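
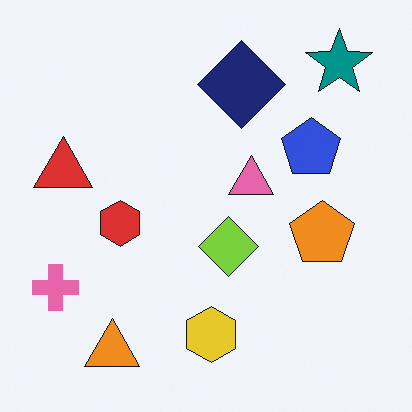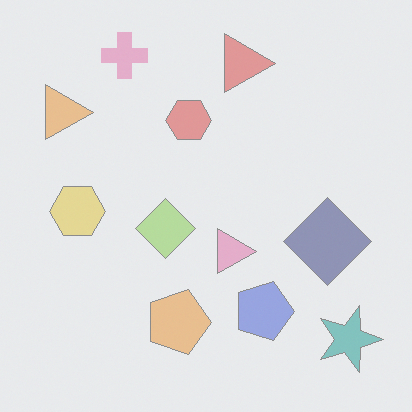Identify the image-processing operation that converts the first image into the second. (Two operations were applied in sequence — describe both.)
Given much lower contrast, then rotated 90° clockwise.

Tones are pushed toward mid-grey across the whole image — a global contrast change. The teal star sits in the top-right of the first image and the bottom-right of the second — consistent with a whole-image 90° clockwise rotation.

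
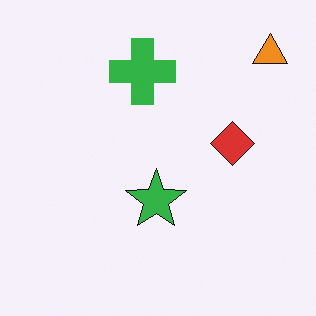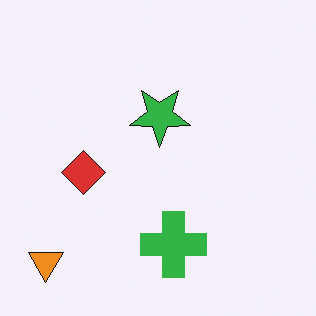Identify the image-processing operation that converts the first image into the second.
The second image is the first rotated 180°.

The orange triangle sits in the top-right of the first image and the bottom-left of the second — consistent with a whole-image 180° rotation.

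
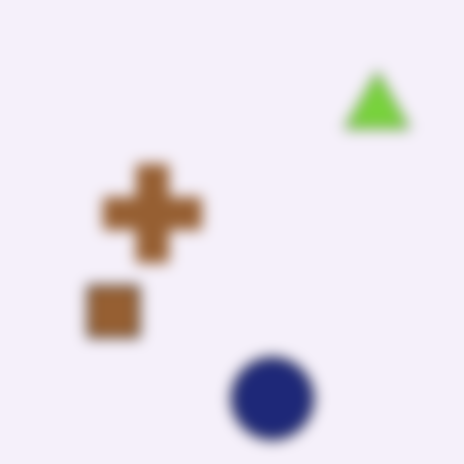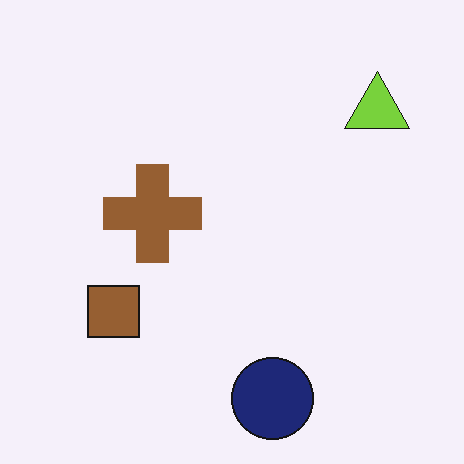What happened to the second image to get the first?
This is the original image heavily blurred.

Shape edges and outlines are uniformly softened across the whole image.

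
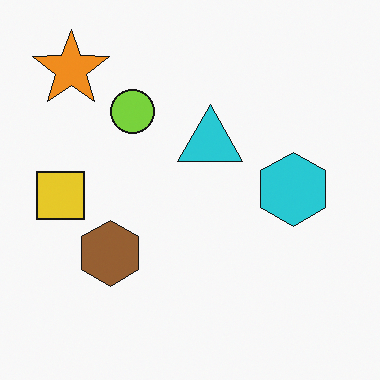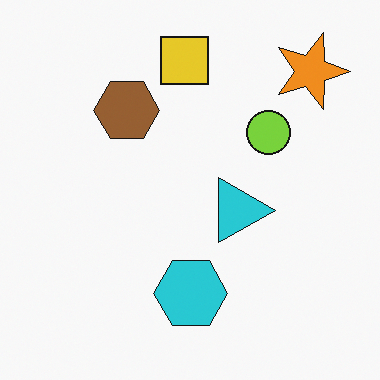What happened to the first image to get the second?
The transformation is: rotated 90° clockwise.

The orange star sits in the top-left of the first image and the top-right of the second — consistent with a whole-image 90° clockwise rotation.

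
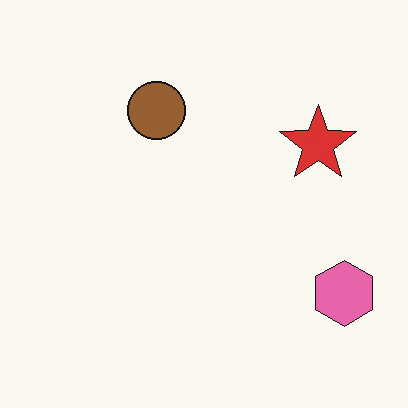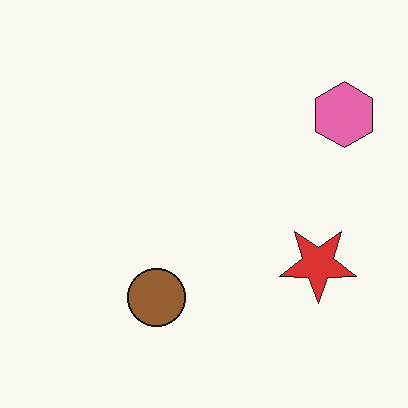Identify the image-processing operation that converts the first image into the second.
The image was flipped vertically (top ↔ bottom).

The brown circle is in the top of the first image and the bottom of the second — shapes on opposite sides of the horizontal midline have swapped in a mirror flip.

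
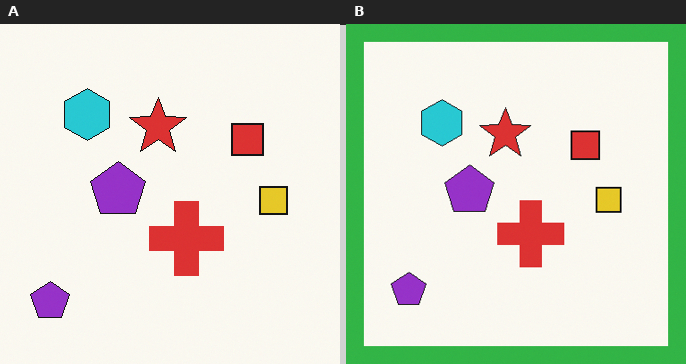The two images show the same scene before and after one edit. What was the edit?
Framed with a green border.

A solid green frame runs around the edge of the right (B) image, with the content slightly shrunk inside it.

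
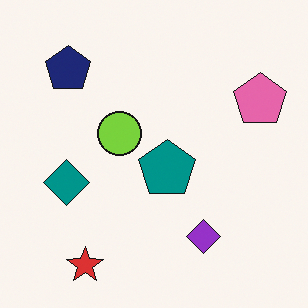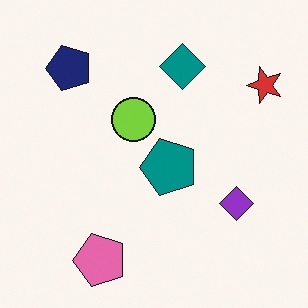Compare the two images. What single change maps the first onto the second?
This is the original image transposed (reflected across the top-left ↔ bottom-right diagonal).

Shapes have swapped their row and column positions — what was in the top-right is now in the bottom-left — a diagonal reflection.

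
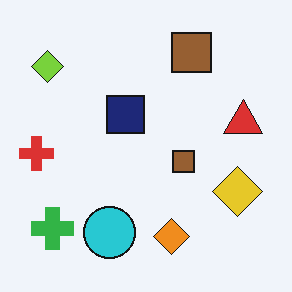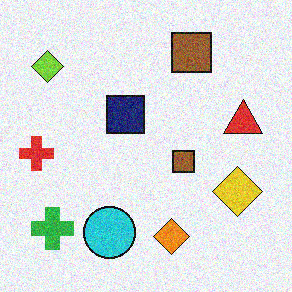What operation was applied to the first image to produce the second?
The image was degraded with moderate additive noise.

Random speckle covers the whole image, including the flat background.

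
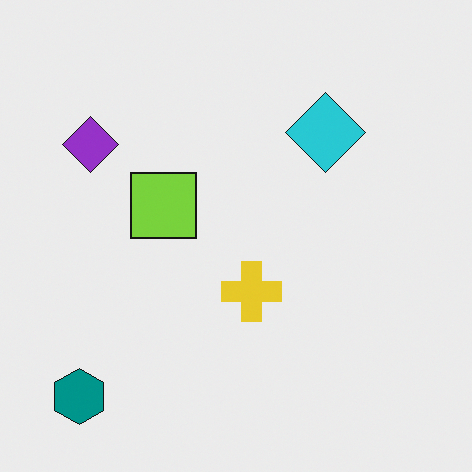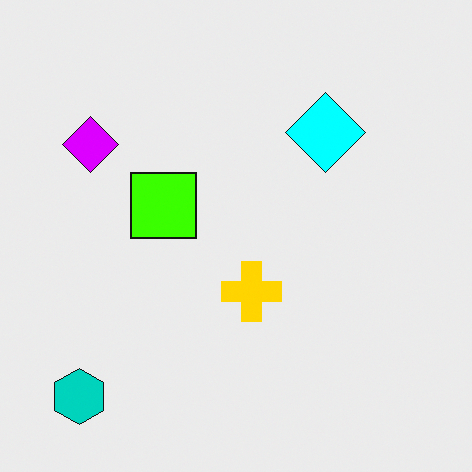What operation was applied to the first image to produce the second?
The transformation is: made much more vivid (saturation change).

All colors are more vivid — a global saturation change.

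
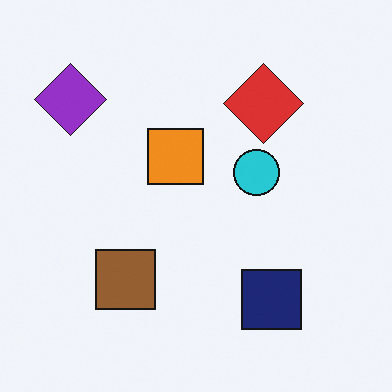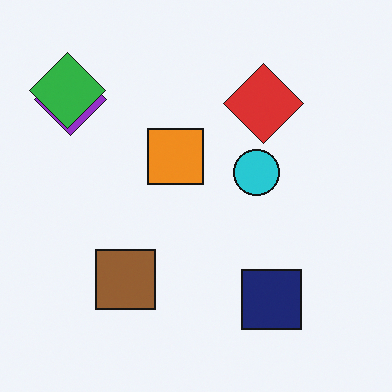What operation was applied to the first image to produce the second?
Overlaid with an additional green diamond.

A green diamond appears in the second image that is absent from the first.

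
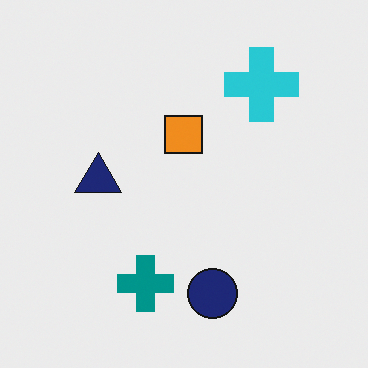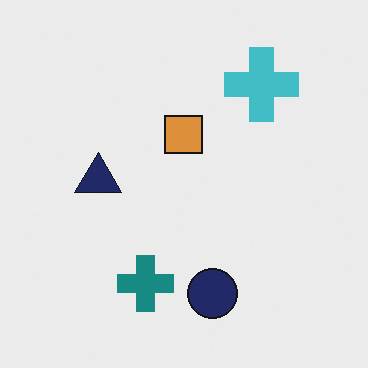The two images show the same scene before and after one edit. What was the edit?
Slightly desaturated.

All colors are more muted and greyish — a global saturation change.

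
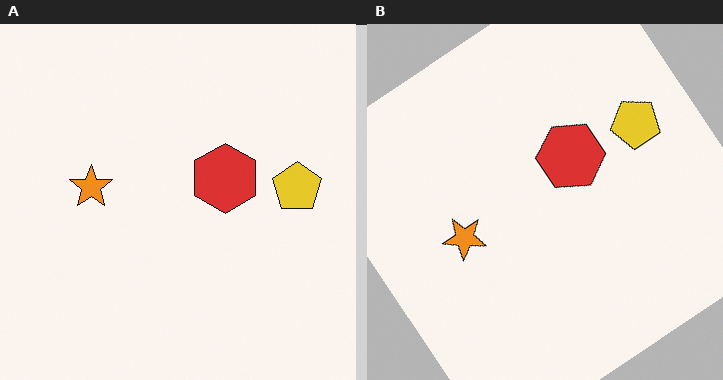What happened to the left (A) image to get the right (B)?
The image was rotated counter-clockwise by a large amount — several tens of degrees.

Every shape is tilted by the same angle and the image corners show triangular fill wedges — a whole-image rotation by a non-right angle.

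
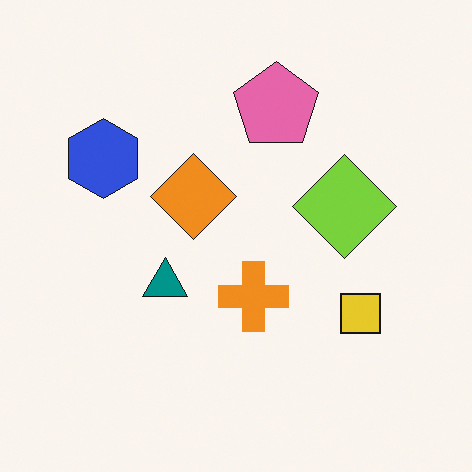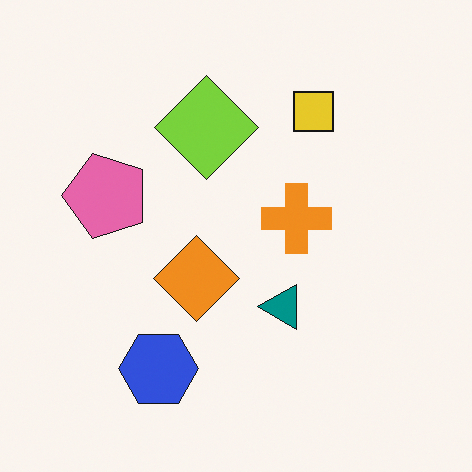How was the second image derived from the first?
It was rotated 90° counter-clockwise.

The blue hexagon sits in the left of the first image and the bottom of the second — consistent with a whole-image 90° counter-clockwise rotation.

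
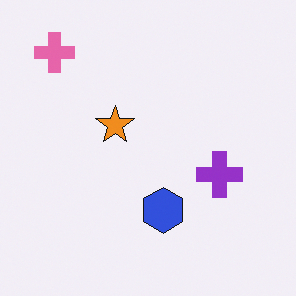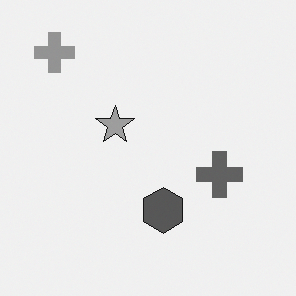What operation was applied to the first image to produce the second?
Converted to grayscale.

All color is removed — every shape is now a shade of grey.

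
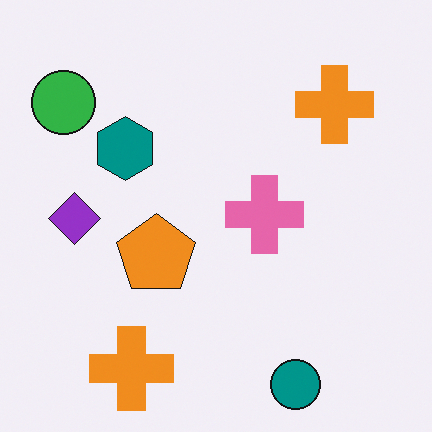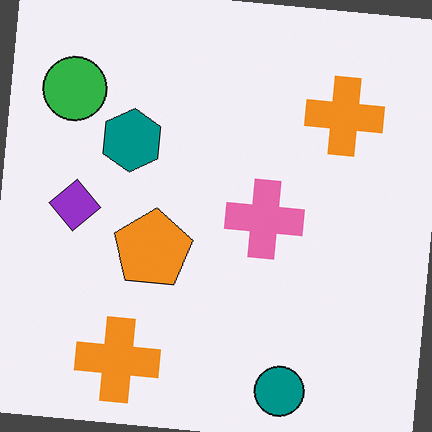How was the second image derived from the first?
Rotated clockwise by a small amount.

Every shape is tilted by the same angle and the image corners show triangular fill wedges — a whole-image rotation by a non-right angle.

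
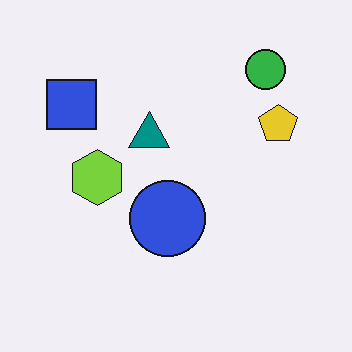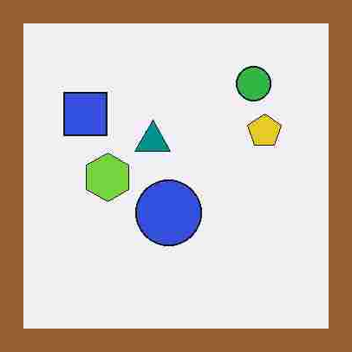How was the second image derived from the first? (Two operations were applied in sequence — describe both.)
The transformation is: degraded with heavy JPEG compression, then framed with a brown border.

Blocky 8×8 compression artifacts appear around shape edges and the flat background shows ringing — characteristic JPEG degradation. A solid brown frame runs around the edge of the second image, with the content slightly shrunk inside it.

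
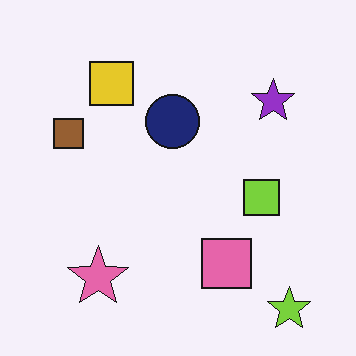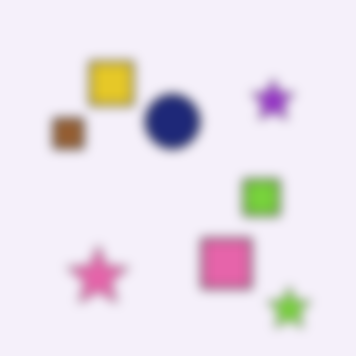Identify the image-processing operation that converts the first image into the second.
The second image is the first strongly gaussian-blurred.

Shape edges and outlines are uniformly softened across the whole image.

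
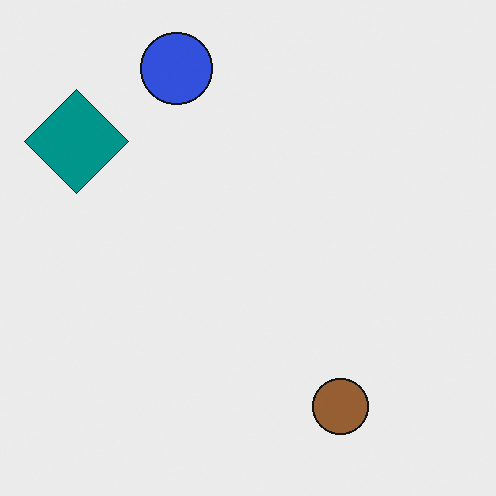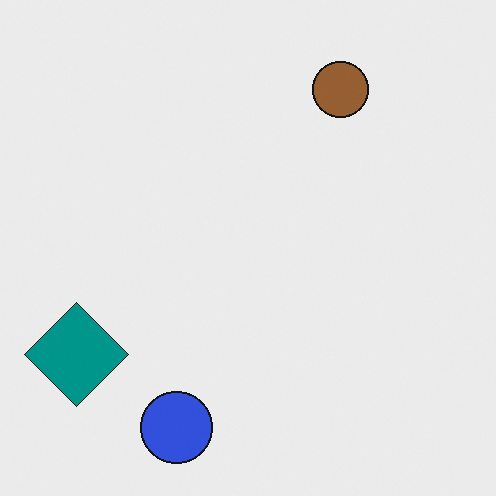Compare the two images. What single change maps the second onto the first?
The first image is the second flipped vertically (top ↔ bottom).

The blue circle is in the bottom of the second image and the top of the first — shapes on opposite sides of the horizontal midline have swapped in a mirror flip.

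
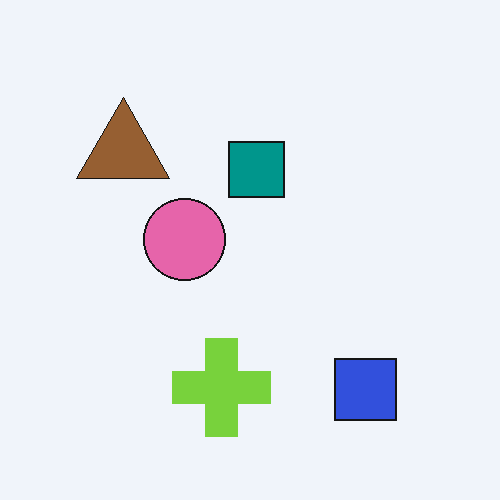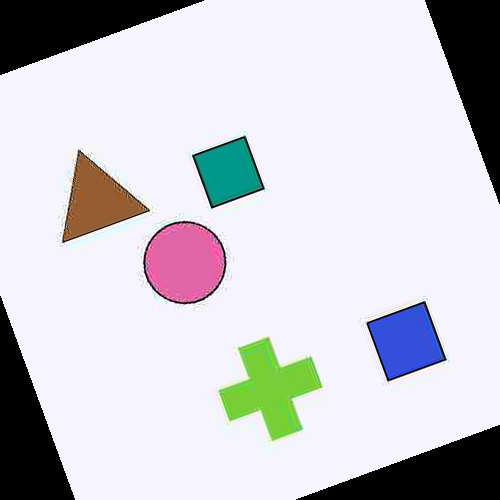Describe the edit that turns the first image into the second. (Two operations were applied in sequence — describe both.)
This is the original image heavily JPEG-compressed with obvious blocking artifacts, then rotated counter-clockwise by a clearly visible amount.

Blocky 8×8 compression artifacts appear around shape edges and the flat background shows ringing — characteristic JPEG degradation. Every shape is tilted by the same angle and the image corners show triangular fill wedges — a whole-image rotation by a non-right angle.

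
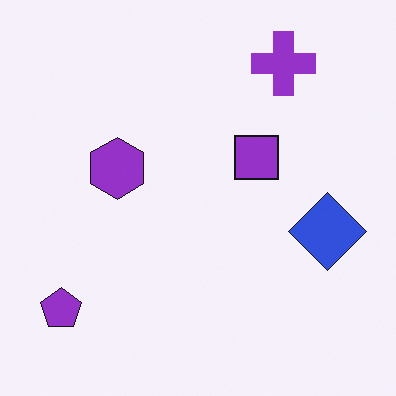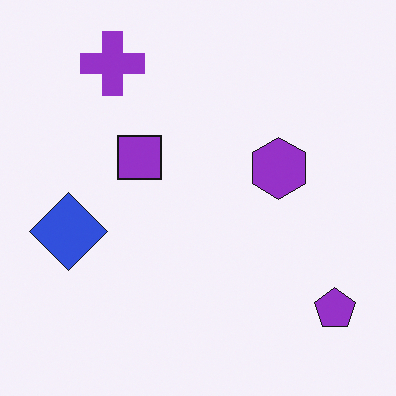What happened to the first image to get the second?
The second image is the first flipped horizontally (left ↔ right).

The purple pentagon is in the bottom-left of the first image and the bottom-right of the second — shapes on opposite sides of the vertical midline have swapped in a mirror flip.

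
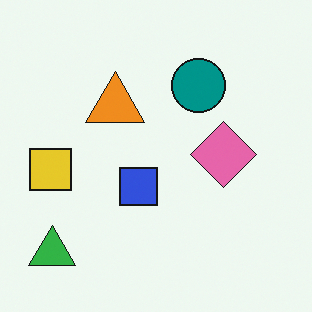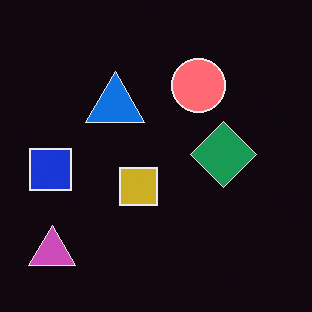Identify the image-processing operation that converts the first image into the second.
This is the original image color-inverted (negative).

The light background has become dark and every shape's color is its complement — a photographic negative.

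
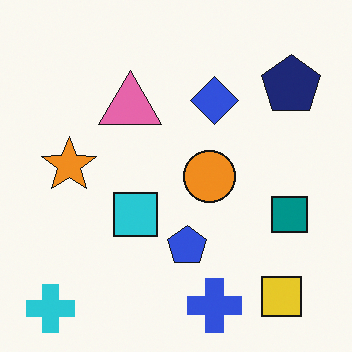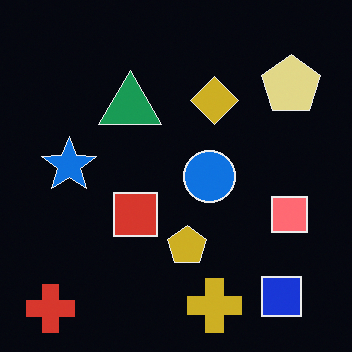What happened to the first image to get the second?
It was color-inverted (negative).

The light background has become dark and every shape's color is its complement — a photographic negative.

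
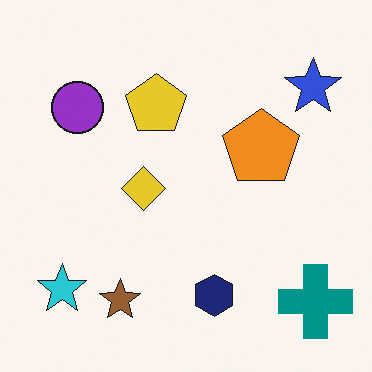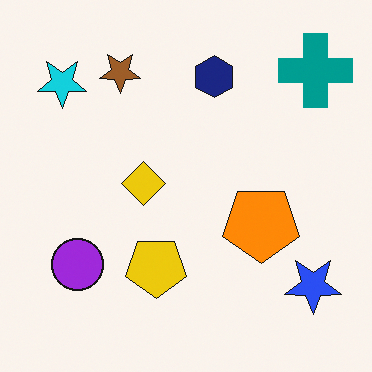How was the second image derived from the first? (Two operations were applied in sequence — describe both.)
The second image is the first flipped vertically (top ↔ bottom), then slightly oversaturated.

The teal cross is in the bottom-right of the first image and the top-right of the second — shapes on opposite sides of the horizontal midline have swapped in a mirror flip. All colors are more vivid — a global saturation change.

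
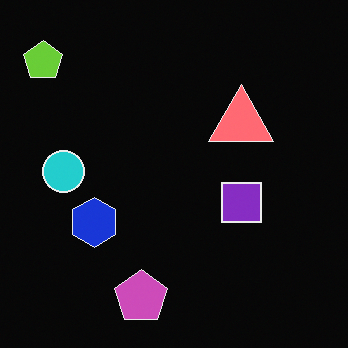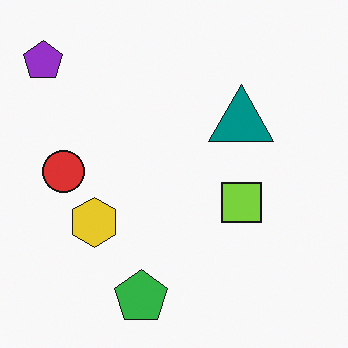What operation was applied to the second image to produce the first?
It was color-inverted (negative).

The light background has become dark and every shape's color is its complement — a photographic negative.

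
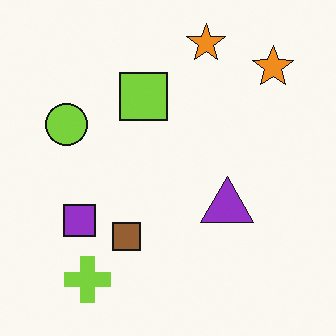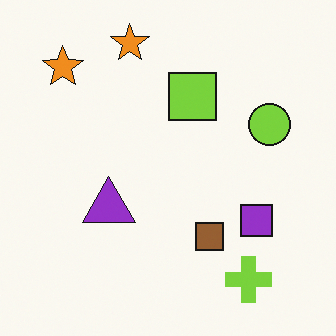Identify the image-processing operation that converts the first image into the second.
This is the original image flipped horizontally (left ↔ right).

The lime circle is in the left of the first image and the right of the second — shapes on opposite sides of the vertical midline have swapped in a mirror flip.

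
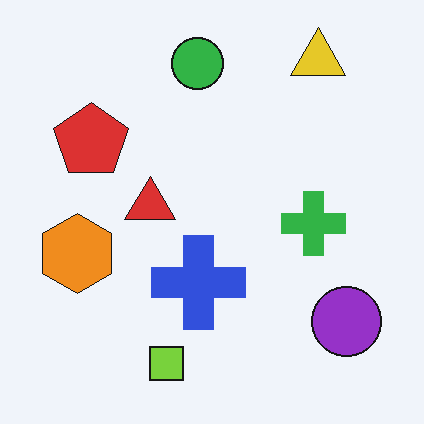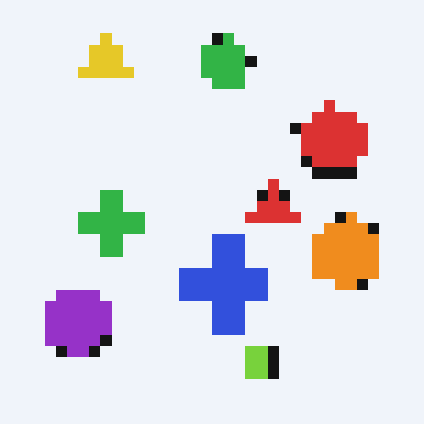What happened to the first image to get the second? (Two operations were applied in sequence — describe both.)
Coarsely pixelated, then flipped horizontally (left ↔ right).

Shapes are reduced to large square blocks; fine edges and outlines are lost — a downscale-then-upscale (mosaic) effect. The orange hexagon is in the left of the first image and the right of the second — shapes on opposite sides of the vertical midline have swapped in a mirror flip.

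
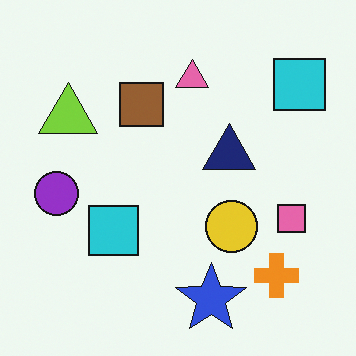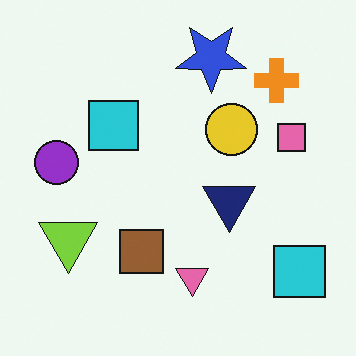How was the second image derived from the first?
Flipped vertically (top ↔ bottom).

The blue star is in the bottom of the first image and the top of the second — shapes on opposite sides of the horizontal midline have swapped in a mirror flip.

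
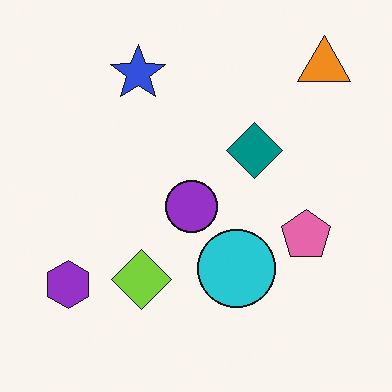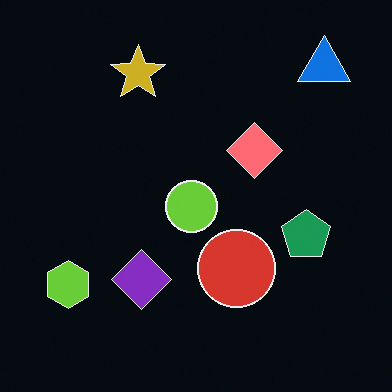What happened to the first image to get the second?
The image was color-inverted (negative).

The light background has become dark and every shape's color is its complement — a photographic negative.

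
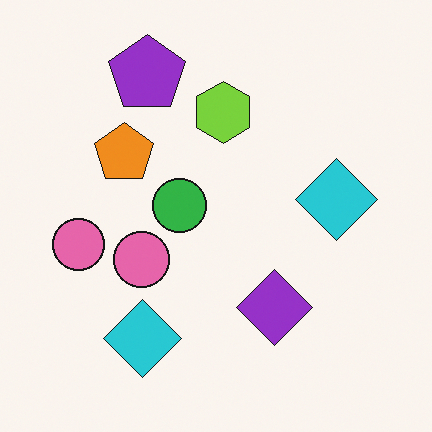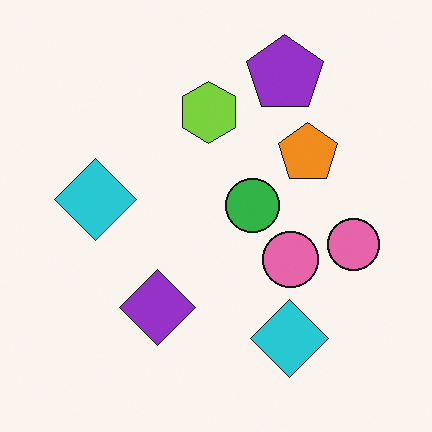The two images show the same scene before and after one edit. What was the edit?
The image was flipped horizontally (left ↔ right).

The orange pentagon is in the left of the first image and the right of the second — shapes on opposite sides of the vertical midline have swapped in a mirror flip.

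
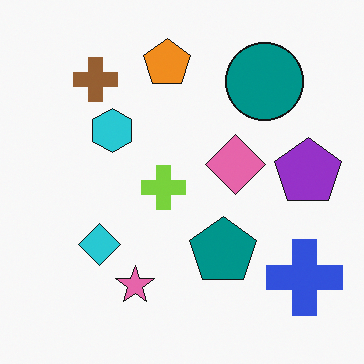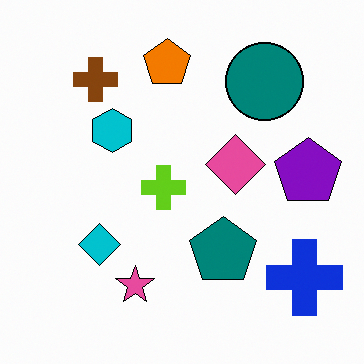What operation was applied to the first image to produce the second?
Given slightly increased contrast.

Tones are pushed away from mid-grey across the whole image — a global contrast change.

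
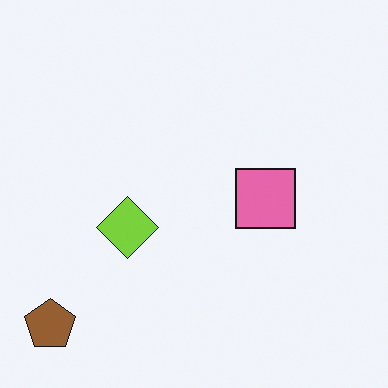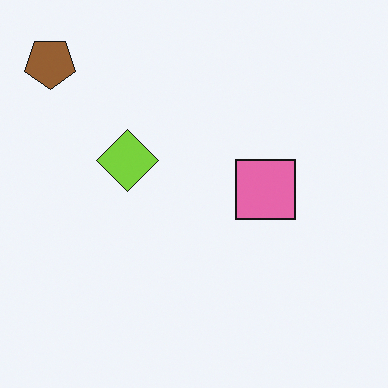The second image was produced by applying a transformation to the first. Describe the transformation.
The second image is the first flipped vertically (top ↔ bottom).

The brown pentagon is in the bottom-left of the first image and the top-left of the second — shapes on opposite sides of the horizontal midline have swapped in a mirror flip.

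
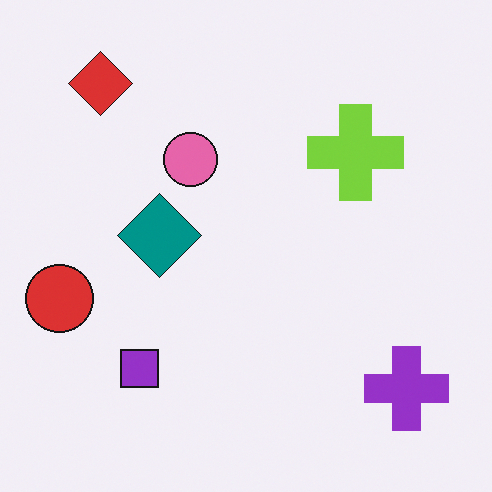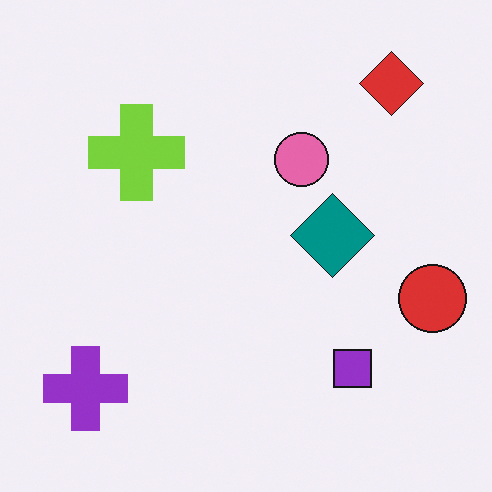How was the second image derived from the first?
This is the original image flipped horizontally (left ↔ right).

The red circle is in the left of the first image and the right of the second — shapes on opposite sides of the vertical midline have swapped in a mirror flip.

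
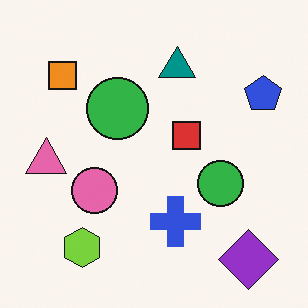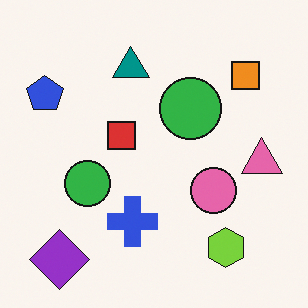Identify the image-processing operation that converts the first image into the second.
This is the original image flipped horizontally (left ↔ right).

The blue pentagon is in the top-right of the first image and the top-left of the second — shapes on opposite sides of the vertical midline have swapped in a mirror flip.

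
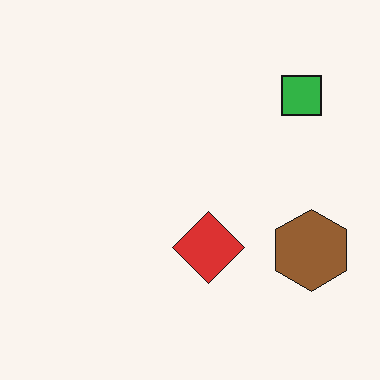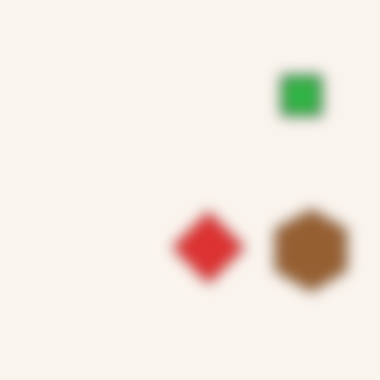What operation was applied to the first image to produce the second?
The transformation is: heavily blurred.

Shape edges and outlines are uniformly softened across the whole image.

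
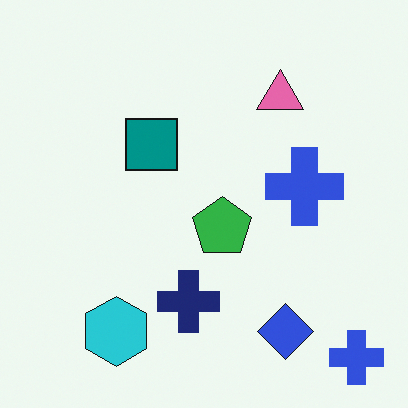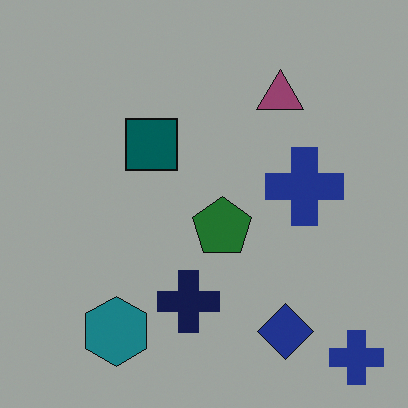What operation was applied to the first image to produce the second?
This is the original image noticeably darkened.

Every pixel — background and shapes alike — is uniformly darkened.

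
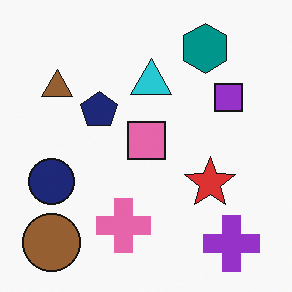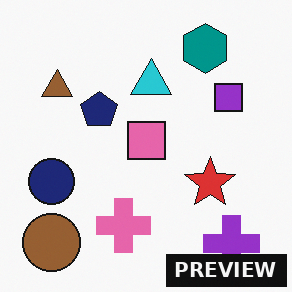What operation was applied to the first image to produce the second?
The image was watermarked with the text "PREVIEW" in the lower-right corner.

A dark label reading "PREVIEW" appears in the lower-right corner.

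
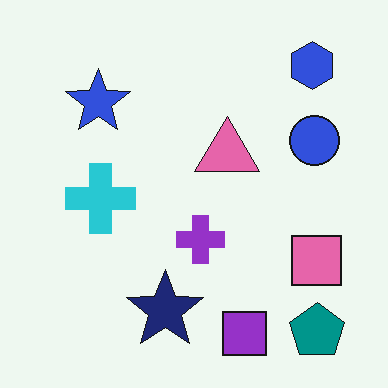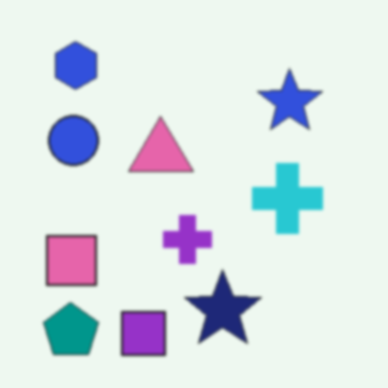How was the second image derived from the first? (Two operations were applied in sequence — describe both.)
This is the original image lightly blurred, then flipped horizontally (left ↔ right).

Shape edges and outlines are uniformly softened across the whole image. The teal pentagon is in the bottom-right of the first image and the bottom-left of the second — shapes on opposite sides of the vertical midline have swapped in a mirror flip.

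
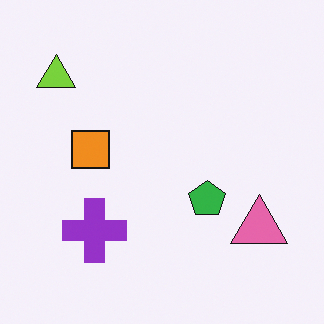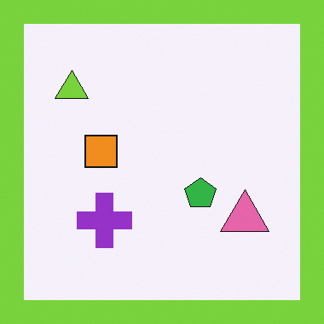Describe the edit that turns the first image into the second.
Framed with a lime border.

A solid lime frame runs around the edge of the second image, with the content slightly shrunk inside it.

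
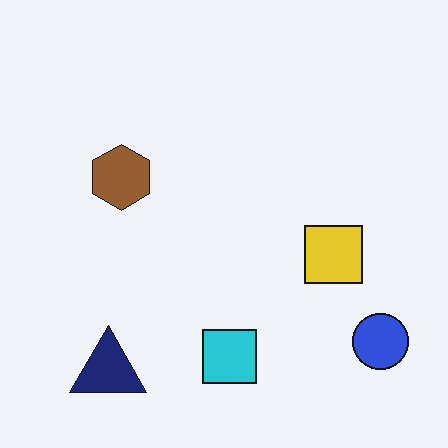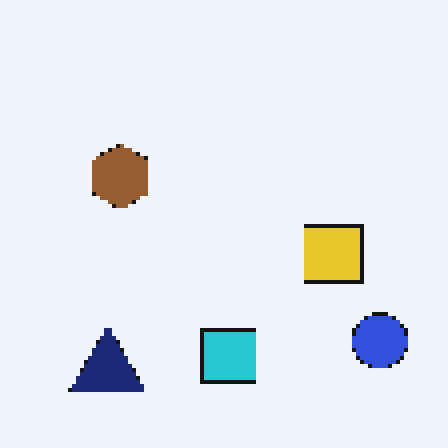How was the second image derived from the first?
Mildly pixelated.

Shapes are reduced to large square blocks; fine edges and outlines are lost — a downscale-then-upscale (mosaic) effect.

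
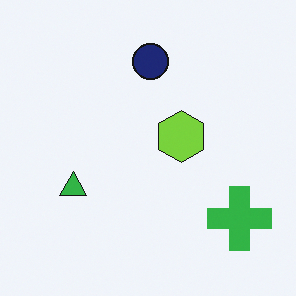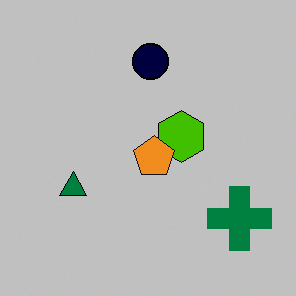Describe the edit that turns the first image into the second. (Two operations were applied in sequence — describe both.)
It was aggressively posterized, then overlaid with an additional orange pentagon.

Each flat color has snapped to a coarser quantized level — most visibly, the near-white background has dropped to a flat grey. An orange pentagon appears in the second image that is absent from the first.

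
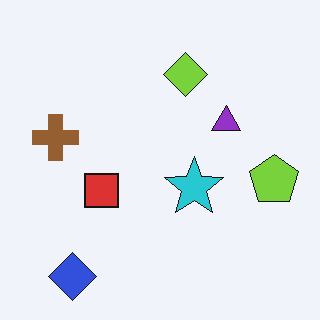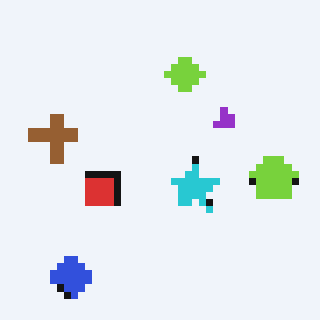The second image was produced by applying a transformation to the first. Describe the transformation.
The transformation is: moderately pixelated.

Shapes are reduced to large square blocks; fine edges and outlines are lost — a downscale-then-upscale (mosaic) effect.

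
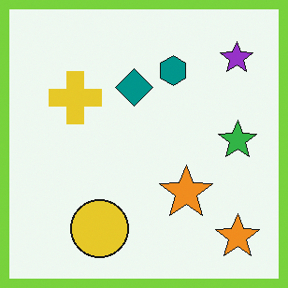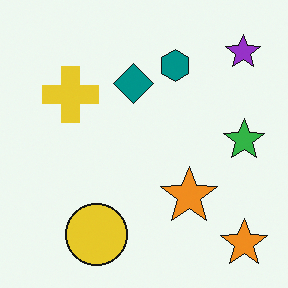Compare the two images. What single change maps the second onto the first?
The first image is the second framed with a lime border.

A solid lime frame runs around the edge of the first image, with the content slightly shrunk inside it.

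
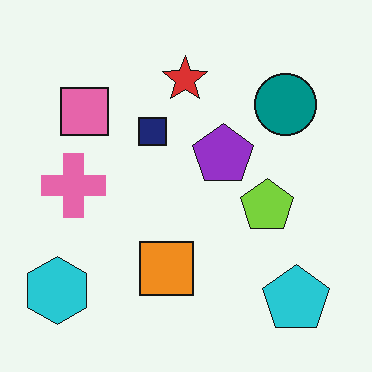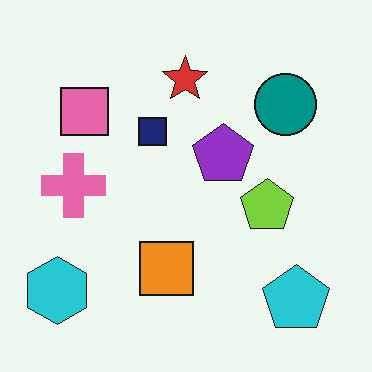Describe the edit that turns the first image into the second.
JPEG-compressed with visible artifacts.

Blocky 8×8 compression artifacts appear around shape edges and the flat background shows ringing — characteristic JPEG degradation.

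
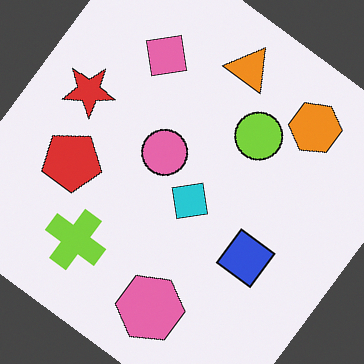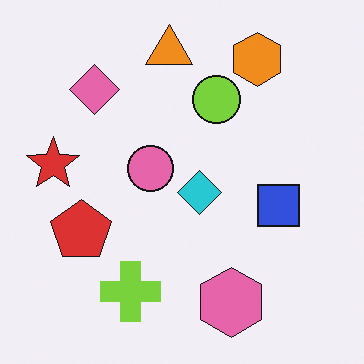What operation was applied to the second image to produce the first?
It was rotated clockwise by a large amount — several tens of degrees.

Every shape is tilted by the same angle and the image corners show triangular fill wedges — a whole-image rotation by a non-right angle.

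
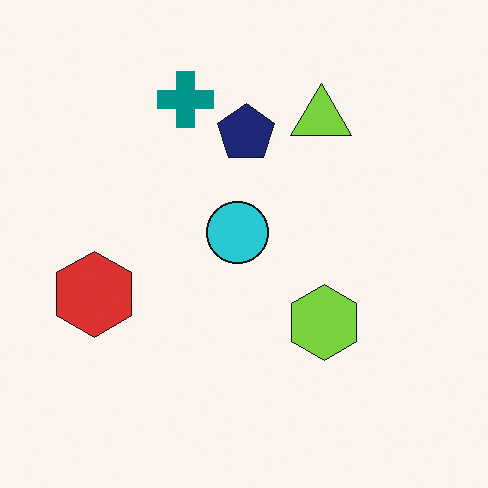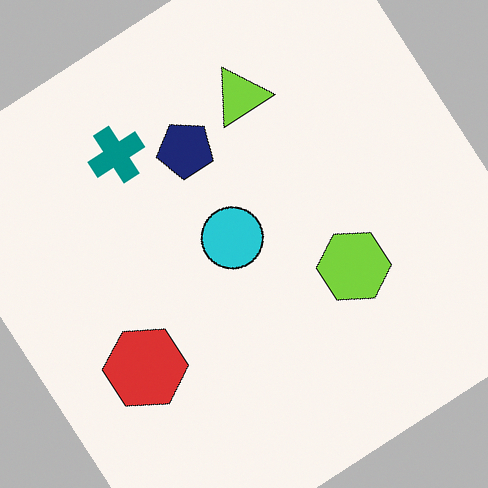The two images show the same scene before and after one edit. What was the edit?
The image was rotated counter-clockwise by a large amount — several tens of degrees.

Every shape is tilted by the same angle and the image corners show triangular fill wedges — a whole-image rotation by a non-right angle.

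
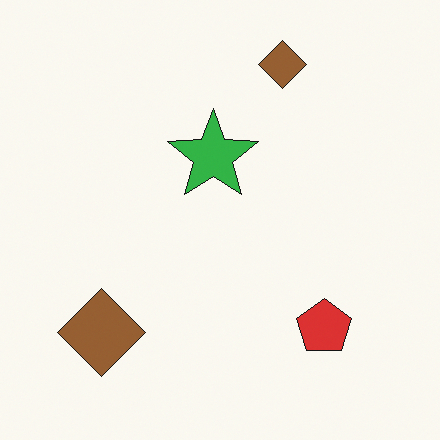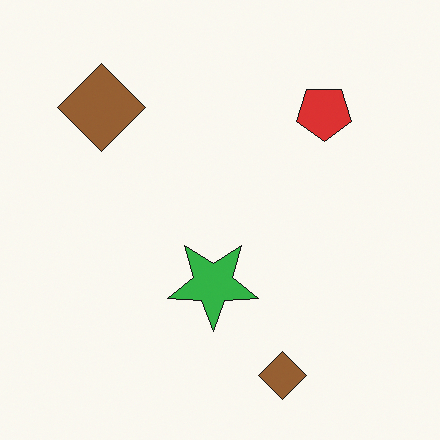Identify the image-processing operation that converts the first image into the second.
The transformation is: flipped vertically (top ↔ bottom).

The red pentagon is in the bottom-right of the first image and the top-right of the second — shapes on opposite sides of the horizontal midline have swapped in a mirror flip.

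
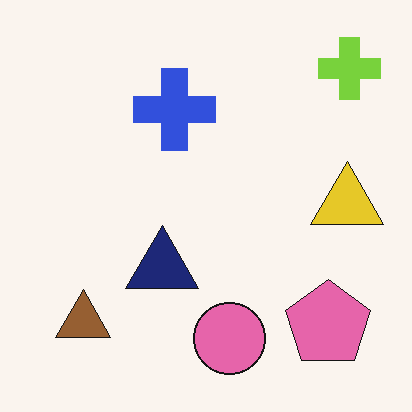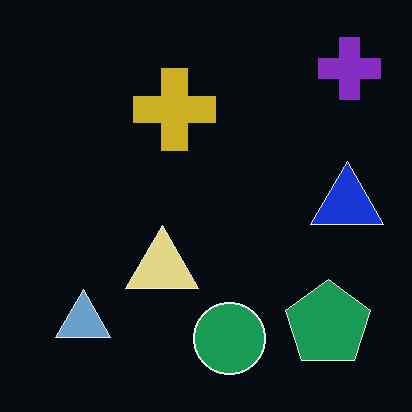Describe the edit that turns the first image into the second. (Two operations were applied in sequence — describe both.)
The second image is the first JPEG-compressed with visible artifacts, then color-inverted (negative).

Blocky 8×8 compression artifacts appear around shape edges and the flat background shows ringing — characteristic JPEG degradation. The light background has become dark and every shape's color is its complement — a photographic negative.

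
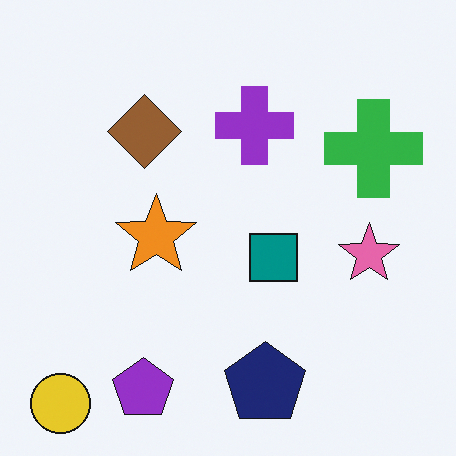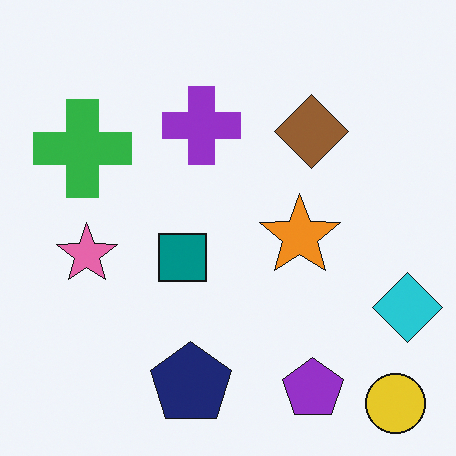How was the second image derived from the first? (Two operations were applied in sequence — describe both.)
The image was flipped horizontally (left ↔ right), then overlaid with an additional cyan diamond.

The yellow circle is in the bottom-left of the first image and the bottom-right of the second — shapes on opposite sides of the vertical midline have swapped in a mirror flip. A cyan diamond appears in the second image that is absent from the first.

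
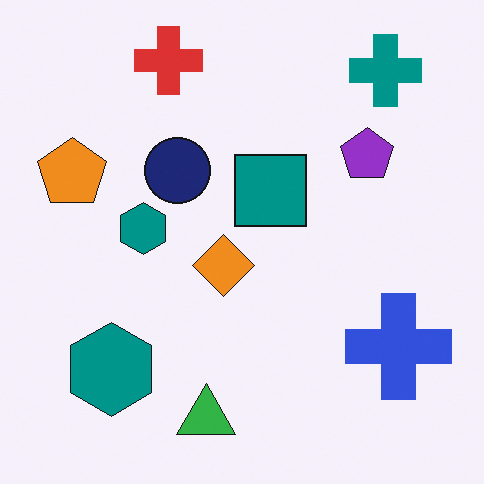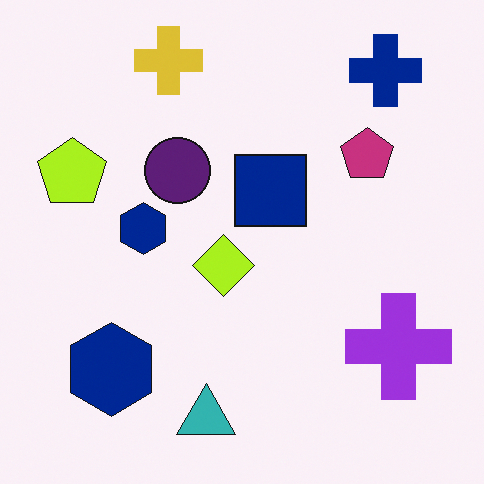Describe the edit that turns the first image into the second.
This is the original image hue-shifted by a small amount.

Every shape's color has rotated by the same amount around the hue wheel — a uniform hue shift.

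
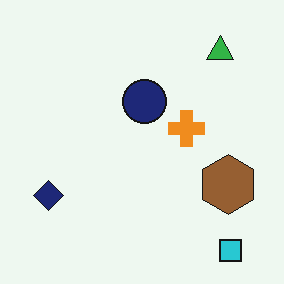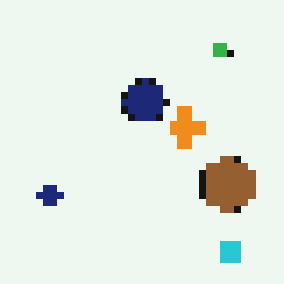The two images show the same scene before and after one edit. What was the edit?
Pixelated into visible square blocks.

Shapes are reduced to large square blocks; fine edges and outlines are lost — a downscale-then-upscale (mosaic) effect.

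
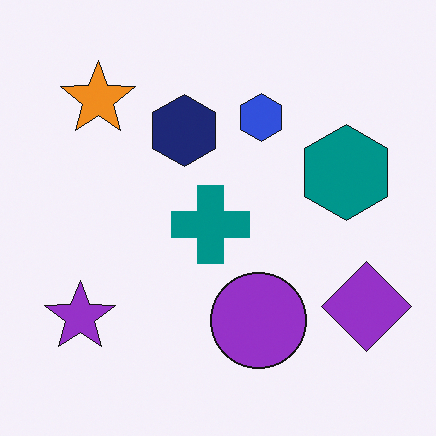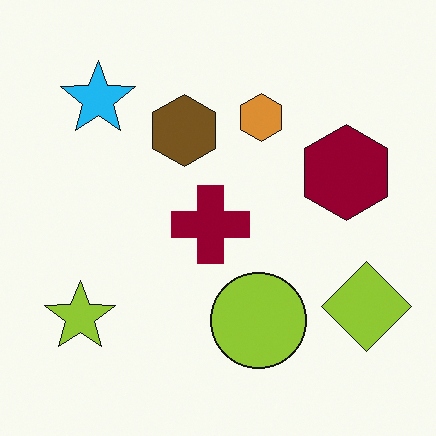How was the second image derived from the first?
This is the original image hue-shifted by a large amount.

Every shape's color has rotated by the same amount around the hue wheel — a uniform hue shift.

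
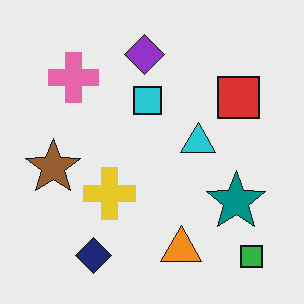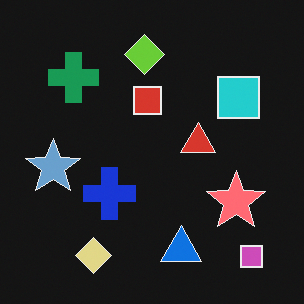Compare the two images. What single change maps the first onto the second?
The image was color-inverted (negative).

The light background has become dark and every shape's color is its complement — a photographic negative.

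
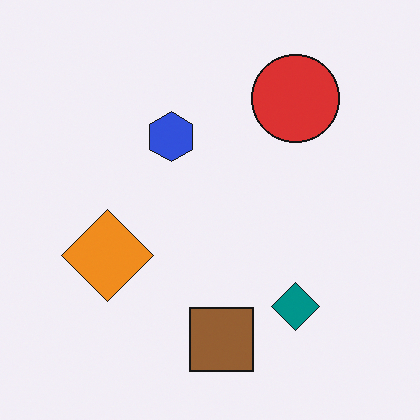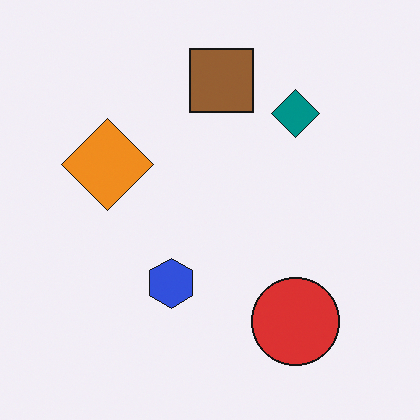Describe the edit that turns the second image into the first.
The first image is the second flipped vertically (top ↔ bottom).

The brown square is in the top of the second image and the bottom of the first — shapes on opposite sides of the horizontal midline have swapped in a mirror flip.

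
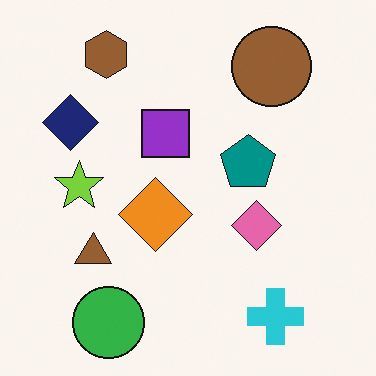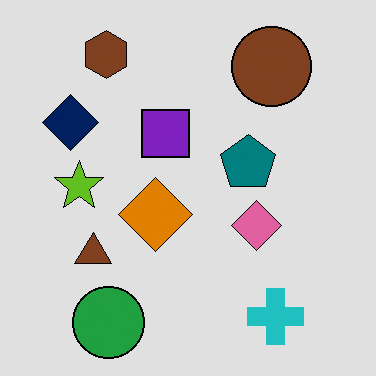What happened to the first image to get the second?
This is the original image posterized to a reduced palette.

Each flat color has snapped to a coarser quantized level — most visibly, the near-white background has dropped to a flat grey.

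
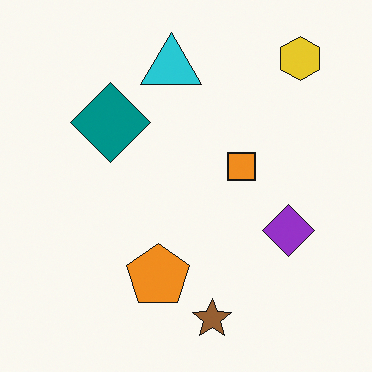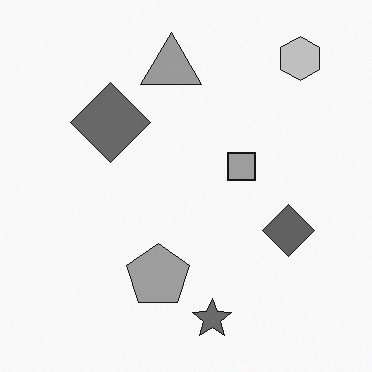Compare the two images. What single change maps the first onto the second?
The second image is the first converted to grayscale.

All color is removed — every shape is now a shade of grey.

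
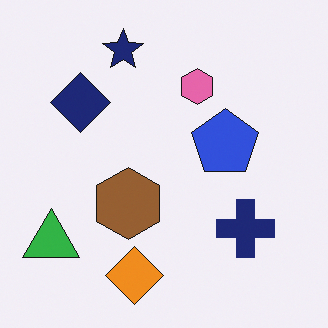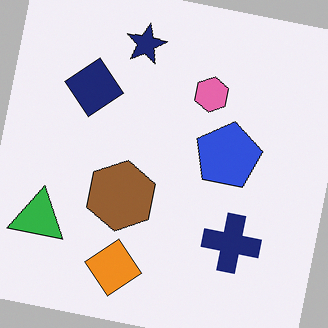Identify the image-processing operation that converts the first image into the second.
The transformation is: rotated clockwise by a slight angle.

Every shape is tilted by the same angle and the image corners show triangular fill wedges — a whole-image rotation by a non-right angle.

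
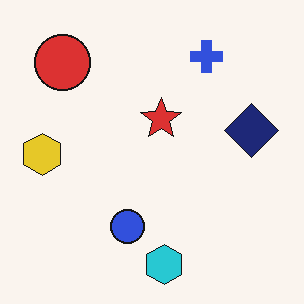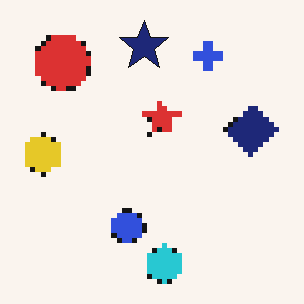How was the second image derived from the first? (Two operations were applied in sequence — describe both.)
The second image is the first lightly pixelated (a mild mosaic effect), then overlaid with an additional navy star.

Shapes are reduced to large square blocks; fine edges and outlines are lost — a downscale-then-upscale (mosaic) effect. A navy star appears in the second image that is absent from the first.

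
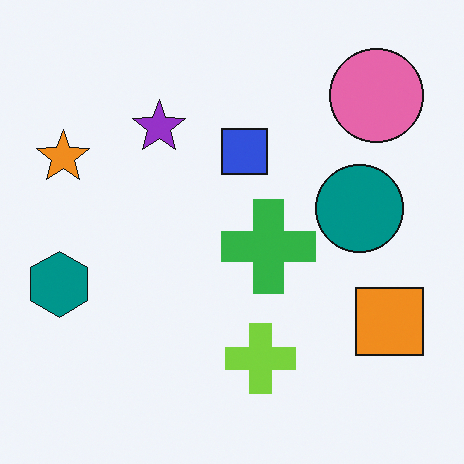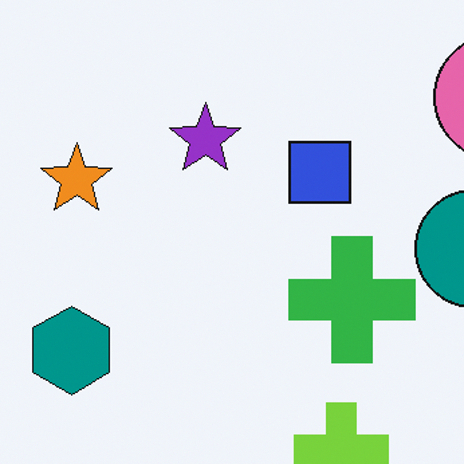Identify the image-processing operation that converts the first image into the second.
The second image is the first cropped slightly and scaled back up.

The visible shapes are larger and the field of view is narrower; shapes near the original edges may be partly or wholly outside the frame — a crop-and-rescale.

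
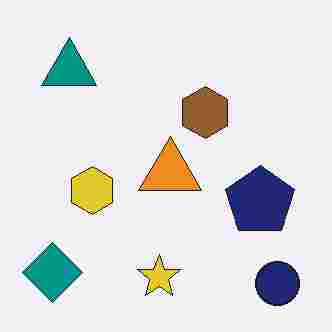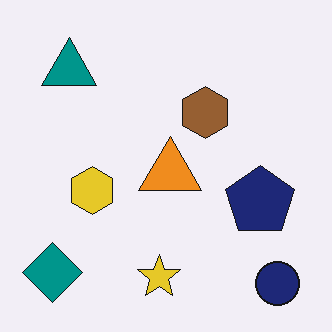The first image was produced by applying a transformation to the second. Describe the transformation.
The first image is the second degraded with heavy JPEG compression.

Blocky 8×8 compression artifacts appear around shape edges and the flat background shows ringing — characteristic JPEG degradation.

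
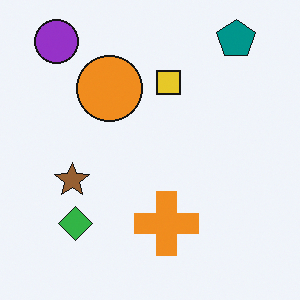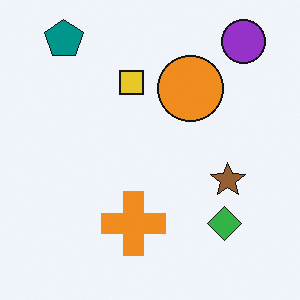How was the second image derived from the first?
The second image is the first flipped horizontally (left ↔ right).

The purple circle is in the top-left of the first image and the top-right of the second — shapes on opposite sides of the vertical midline have swapped in a mirror flip.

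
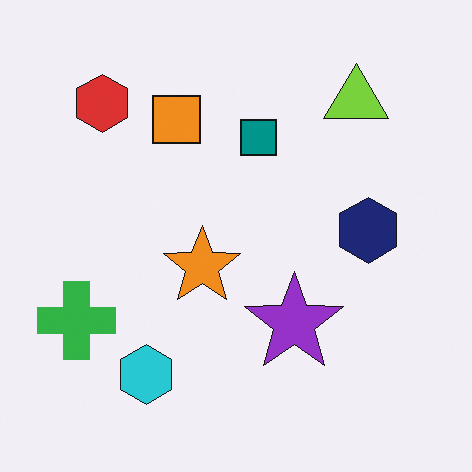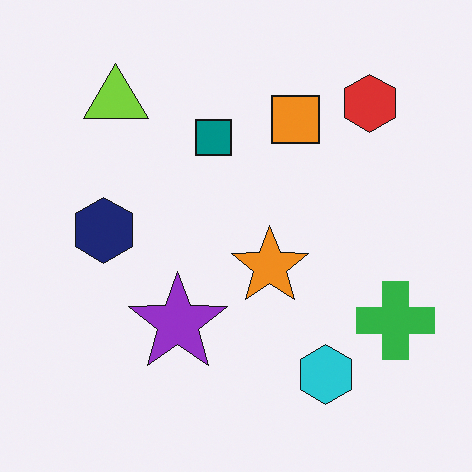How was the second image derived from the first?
Flipped horizontally (left ↔ right).

The green cross is in the bottom-left of the first image and the bottom-right of the second — shapes on opposite sides of the vertical midline have swapped in a mirror flip.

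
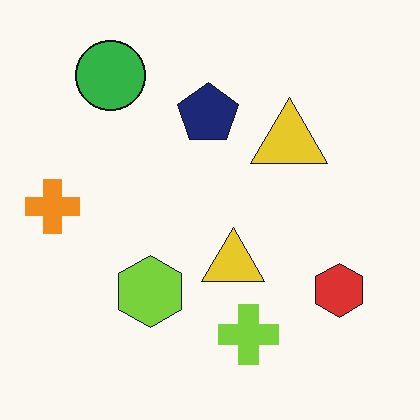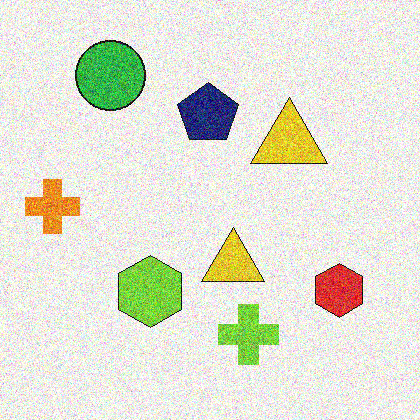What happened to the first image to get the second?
The second image is the first degraded with heavy additive noise.

Random speckle covers the whole image, including the flat background.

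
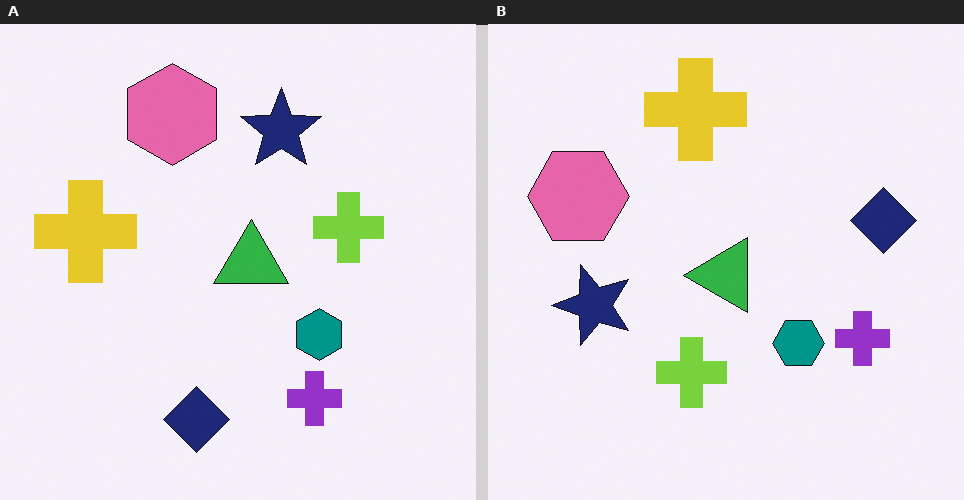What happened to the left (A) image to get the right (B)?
Transposed (reflected across the top-left ↔ bottom-right diagonal).

Shapes have swapped their row and column positions — what was in the top-right is now in the bottom-left — a diagonal reflection.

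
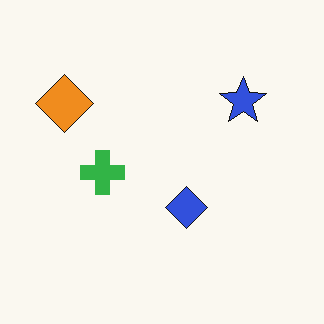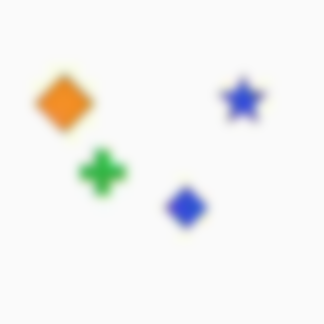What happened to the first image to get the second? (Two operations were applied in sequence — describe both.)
Degraded with heavy JPEG compression, then strongly gaussian-blurred.

Blocky 8×8 compression artifacts appear around shape edges and the flat background shows ringing — characteristic JPEG degradation. Shape edges and outlines are uniformly softened across the whole image.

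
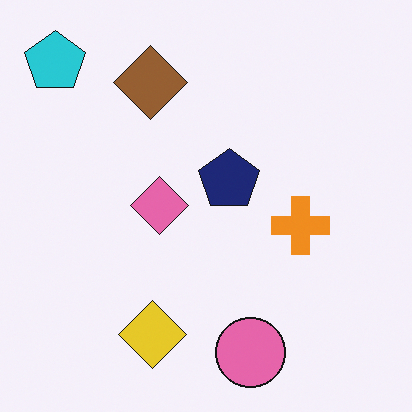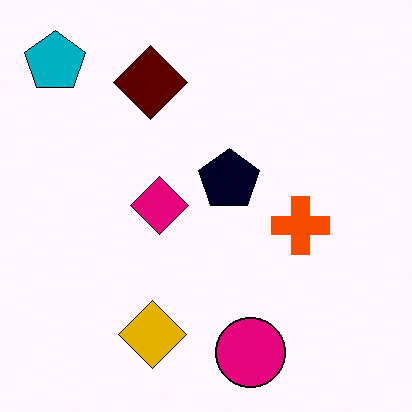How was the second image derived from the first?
Given much higher contrast.

Tones are pushed away from mid-grey across the whole image — a global contrast change.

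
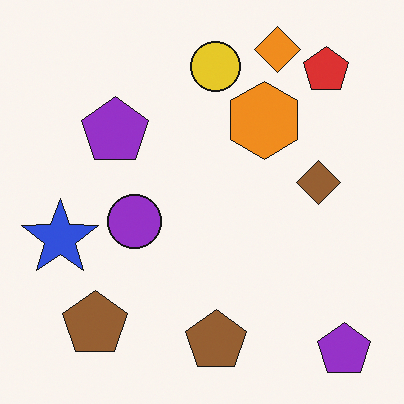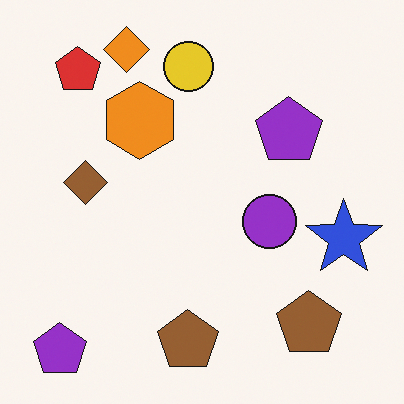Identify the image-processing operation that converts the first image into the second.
Flipped horizontally (left ↔ right).

The blue star is in the left of the first image and the right of the second — shapes on opposite sides of the vertical midline have swapped in a mirror flip.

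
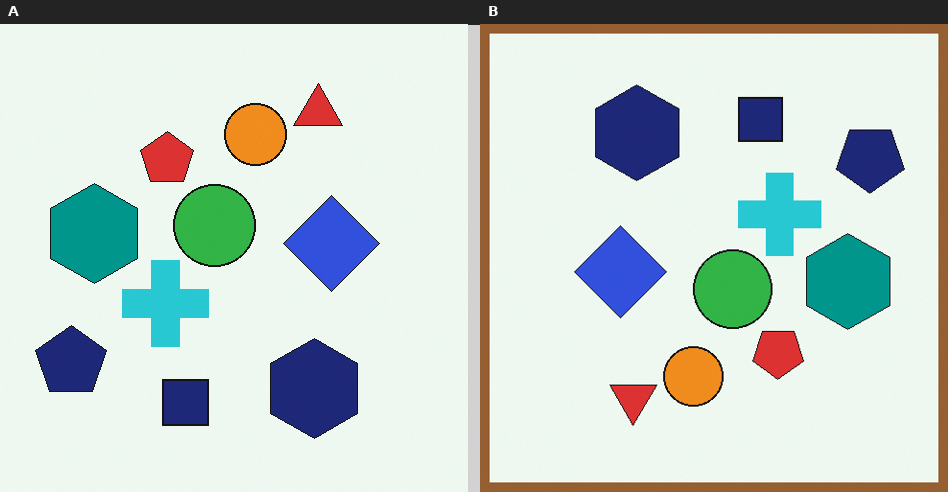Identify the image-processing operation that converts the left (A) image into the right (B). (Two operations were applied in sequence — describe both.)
It was rotated 180°, then framed with a brown border.

The navy pentagon sits in the bottom-left of the left (A) image and the top-right of the right (B) — consistent with a whole-image 180° rotation. A solid brown frame runs around the edge of the right (B) image, with the content slightly shrunk inside it.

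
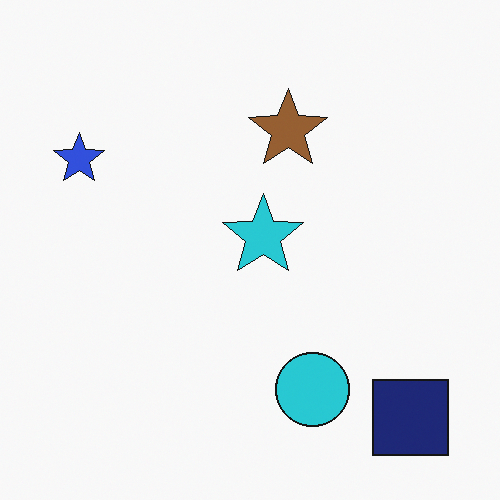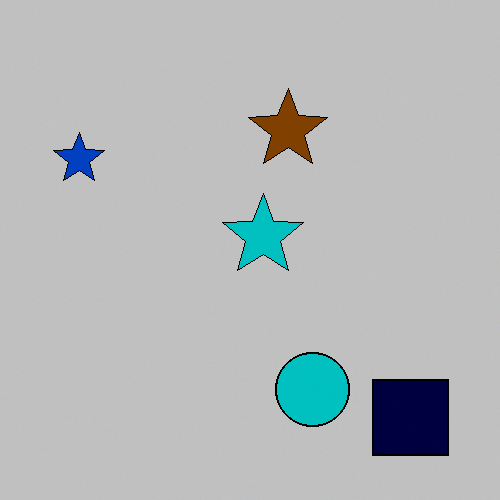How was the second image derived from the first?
The transformation is: heavily posterized to just a handful of flat colors.

Each flat color has snapped to a coarser quantized level — most visibly, the near-white background has dropped to a flat grey.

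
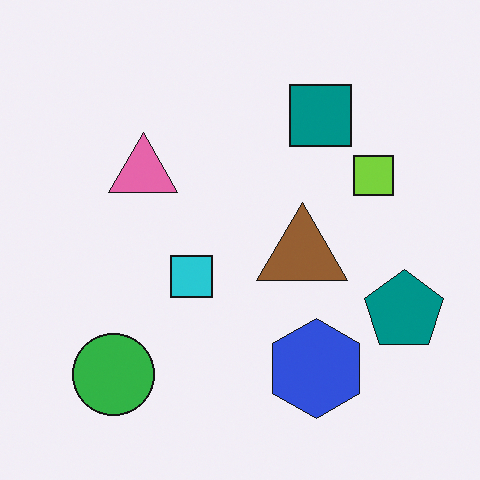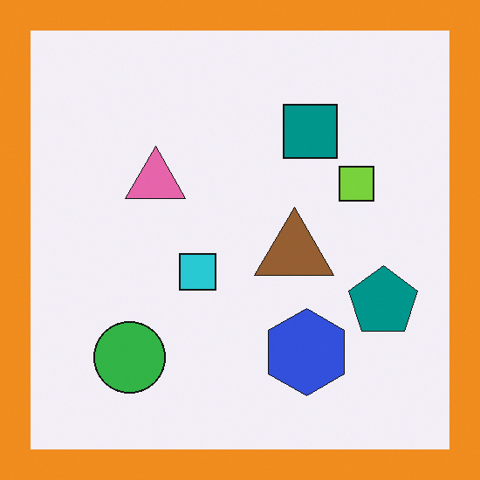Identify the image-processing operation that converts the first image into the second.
The transformation is: framed with a orange border.

A solid orange frame runs around the edge of the second image, with the content slightly shrunk inside it.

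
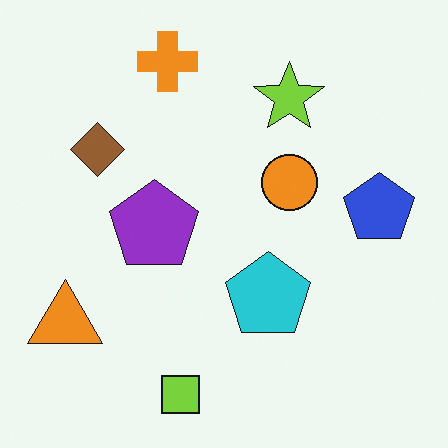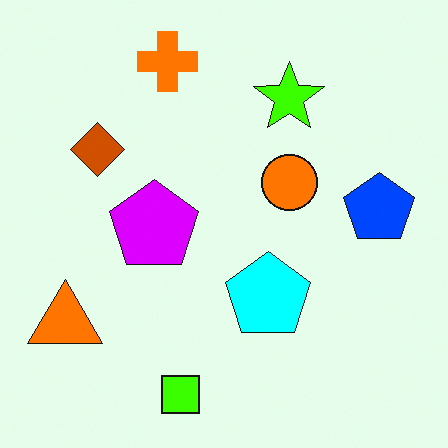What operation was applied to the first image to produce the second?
It was heavily oversaturated.

All colors are more vivid — a global saturation change.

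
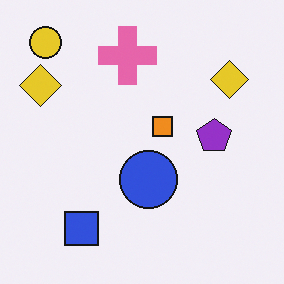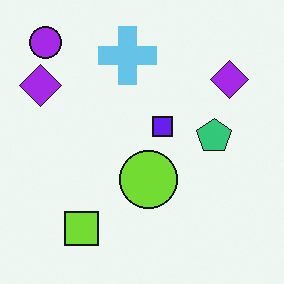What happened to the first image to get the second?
It was hue-shifted by a large amount.

Every shape's color has rotated by the same amount around the hue wheel — a uniform hue shift.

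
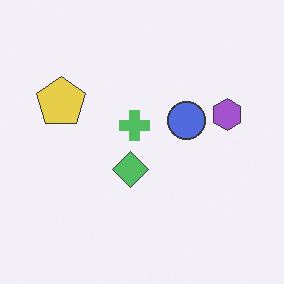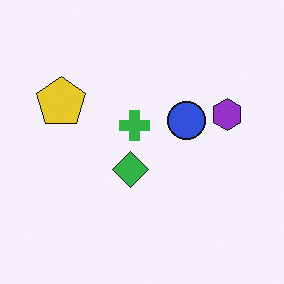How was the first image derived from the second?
The image was given slightly reduced contrast.

Tones are pushed toward mid-grey across the whole image — a global contrast change.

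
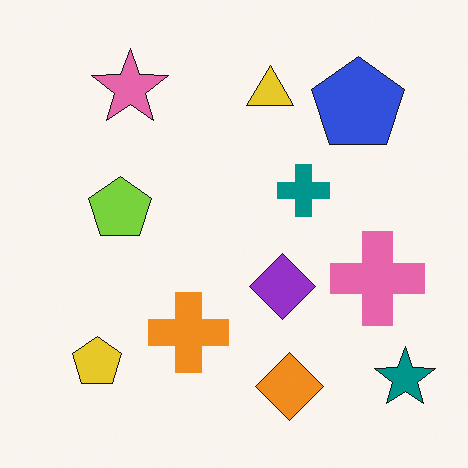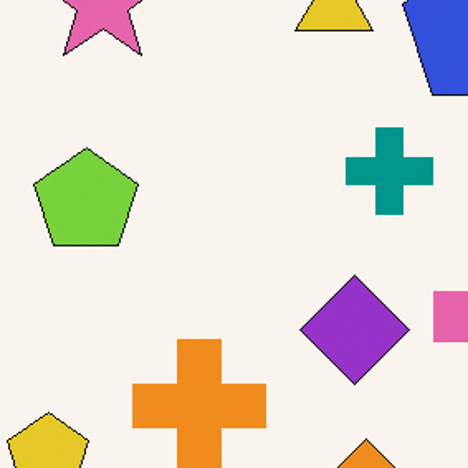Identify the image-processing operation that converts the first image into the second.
The second image is the first cropped tightly and scaled back up.

The visible shapes are larger and the field of view is narrower; shapes near the original edges may be partly or wholly outside the frame — a crop-and-rescale.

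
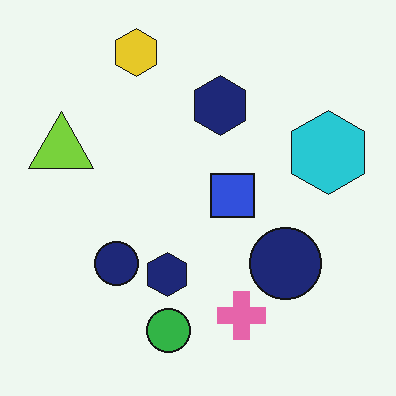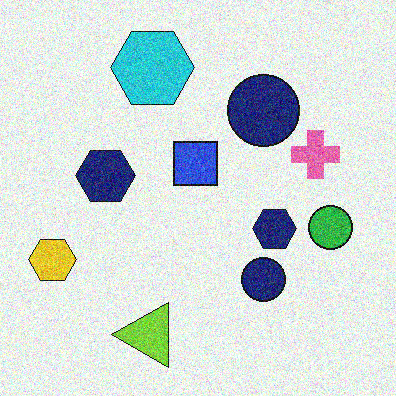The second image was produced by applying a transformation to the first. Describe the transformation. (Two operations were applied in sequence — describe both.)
The second image is the first rotated 90° counter-clockwise, then degraded with visible gaussian noise.

The yellow hexagon sits in the top of the first image and the left of the second — consistent with a whole-image 90° counter-clockwise rotation. Random speckle covers the whole image, including the flat background.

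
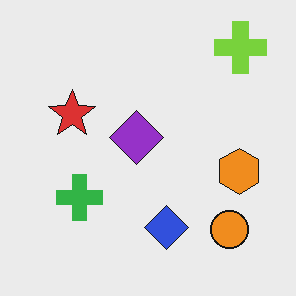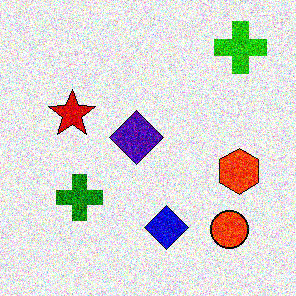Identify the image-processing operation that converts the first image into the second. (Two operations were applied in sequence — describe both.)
The transformation is: given much higher contrast, then degraded with heavy additive noise.

Tones are pushed away from mid-grey across the whole image — a global contrast change. Random speckle covers the whole image, including the flat background.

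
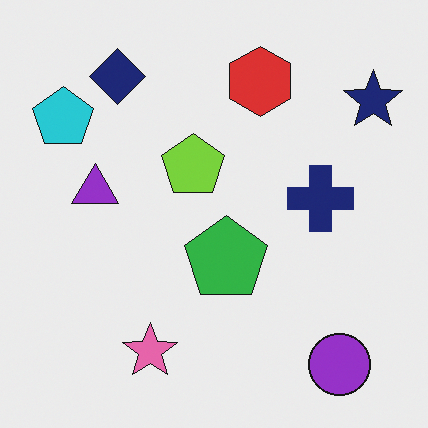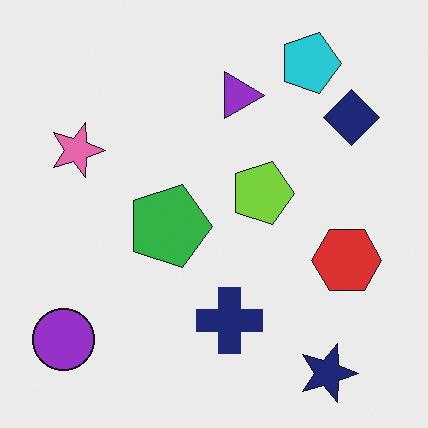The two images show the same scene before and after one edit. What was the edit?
Rotated 90° clockwise.

The navy star sits in the top-right of the first image and the bottom-right of the second — consistent with a whole-image 90° clockwise rotation.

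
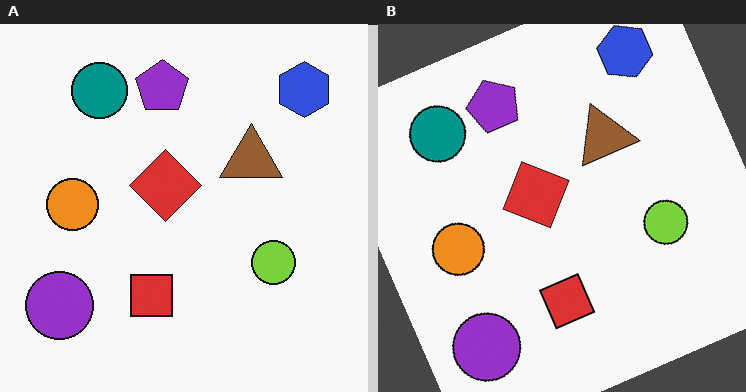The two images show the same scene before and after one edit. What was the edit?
This is the original image rotated counter-clockwise by a clearly visible amount.

Every shape is tilted by the same angle and the image corners show triangular fill wedges — a whole-image rotation by a non-right angle.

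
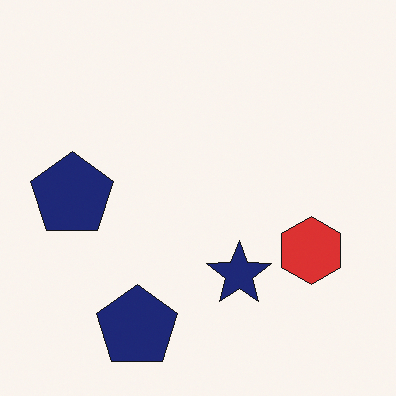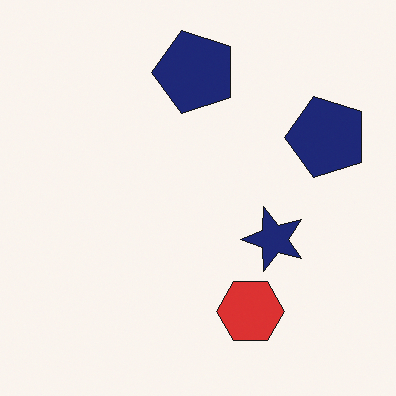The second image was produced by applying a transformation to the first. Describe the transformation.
This is the original image transposed (reflected across the top-left ↔ bottom-right diagonal).

Shapes have swapped their row and column positions — what was in the top-right is now in the bottom-left — a diagonal reflection.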